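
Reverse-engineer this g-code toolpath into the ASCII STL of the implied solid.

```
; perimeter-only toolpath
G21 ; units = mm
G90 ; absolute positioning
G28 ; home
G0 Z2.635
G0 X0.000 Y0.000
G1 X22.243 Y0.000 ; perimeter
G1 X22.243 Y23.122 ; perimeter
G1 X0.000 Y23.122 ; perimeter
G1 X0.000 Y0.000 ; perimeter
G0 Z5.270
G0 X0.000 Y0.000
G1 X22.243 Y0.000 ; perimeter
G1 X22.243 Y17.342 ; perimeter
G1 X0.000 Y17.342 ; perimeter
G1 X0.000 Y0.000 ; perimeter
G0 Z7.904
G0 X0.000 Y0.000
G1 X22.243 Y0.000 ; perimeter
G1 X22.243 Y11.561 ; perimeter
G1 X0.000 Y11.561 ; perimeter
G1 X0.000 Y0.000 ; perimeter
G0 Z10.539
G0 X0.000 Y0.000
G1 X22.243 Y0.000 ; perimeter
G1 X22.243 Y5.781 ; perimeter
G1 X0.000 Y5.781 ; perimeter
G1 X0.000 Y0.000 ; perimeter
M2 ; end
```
solid part
  facet normal 0.0000 0.0000 -1.0000
    outer loop
      vertex 22.243 28.903 0.000
      vertex 22.243 0.000 0.000
      vertex 0.000 0.000 0.000
    endloop
  endfacet
  facet normal 0.0000 0.0000 -1.0000
    outer loop
      vertex 0.000 28.903 0.000
      vertex 22.243 28.903 0.000
      vertex 0.000 0.000 0.000
    endloop
  endfacet
  facet normal 0.0000 -1.0000 0.0000
    outer loop
      vertex 0.000 0.000 0.000
      vertex 22.243 0.000 0.000
      vertex 22.243 0.000 13.174
    endloop
  endfacet
  facet normal 0.0000 -1.0000 0.0000
    outer loop
      vertex 0.000 0.000 0.000
      vertex 22.243 0.000 13.174
      vertex 0.000 0.000 13.174
    endloop
  endfacet
  facet normal 0.0000 0.4147 0.9099
    outer loop
      vertex 0.000 0.000 13.174
      vertex 22.243 0.000 13.174
      vertex 22.243 28.903 0.000
    endloop
  endfacet
  facet normal 0.0000 0.4147 0.9099
    outer loop
      vertex 0.000 0.000 13.174
      vertex 22.243 28.903 0.000
      vertex 0.000 28.903 0.000
    endloop
  endfacet
  facet normal -1.0000 0.0000 0.0000
    outer loop
      vertex 0.000 0.000 13.174
      vertex 0.000 28.903 0.000
      vertex 0.000 0.000 0.000
    endloop
  endfacet
  facet normal 1.0000 0.0000 0.0000
    outer loop
      vertex 22.243 0.000 0.000
      vertex 22.243 28.903 0.000
      vertex 22.243 0.000 13.174
    endloop
  endfacet
endsolid part

The G0 Z moves step by Δz≈2.635 mm. The G1 loops shrink linearly with z, so the solid tapers from its base footprint up to z≈13.2. Closing with a flat bottom cap and the tapered top and triangulating gives 8 facets — a wedge (ramp): 22.2 × 28.9 mm base, rising to 13.2 mm along the y=0 edge and sloping linearly to z=0 at y=28.9.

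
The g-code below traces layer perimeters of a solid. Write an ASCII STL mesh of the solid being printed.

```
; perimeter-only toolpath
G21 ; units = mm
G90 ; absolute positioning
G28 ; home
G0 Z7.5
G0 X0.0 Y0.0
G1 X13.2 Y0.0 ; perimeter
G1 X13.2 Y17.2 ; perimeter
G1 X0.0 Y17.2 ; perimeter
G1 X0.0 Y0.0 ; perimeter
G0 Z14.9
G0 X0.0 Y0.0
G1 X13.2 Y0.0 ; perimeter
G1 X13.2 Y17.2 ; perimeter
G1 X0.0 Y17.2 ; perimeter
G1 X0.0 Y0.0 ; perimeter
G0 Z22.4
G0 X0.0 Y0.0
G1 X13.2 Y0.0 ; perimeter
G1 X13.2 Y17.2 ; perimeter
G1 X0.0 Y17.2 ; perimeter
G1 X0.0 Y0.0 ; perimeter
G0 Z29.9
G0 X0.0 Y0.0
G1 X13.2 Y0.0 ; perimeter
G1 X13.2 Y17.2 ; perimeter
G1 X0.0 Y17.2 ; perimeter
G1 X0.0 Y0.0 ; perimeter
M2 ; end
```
solid part
  facet normal 0.0000 0.0000 -1.0000
    outer loop
      vertex 13.2 17.2 0.0
      vertex 13.2 0.0 0.0
      vertex 0.0 0.0 0.0
    endloop
  endfacet
  facet normal 0.0000 0.0000 -1.0000
    outer loop
      vertex 0.0 17.2 0.0
      vertex 13.2 17.2 0.0
      vertex 0.0 0.0 0.0
    endloop
  endfacet
  facet normal 0.0000 0.0000 1.0000
    outer loop
      vertex 0.0 0.0 29.9
      vertex 13.2 0.0 29.9
      vertex 13.2 17.2 29.9
    endloop
  endfacet
  facet normal 0.0000 0.0000 1.0000
    outer loop
      vertex 0.0 0.0 29.9
      vertex 13.2 17.2 29.9
      vertex 0.0 17.2 29.9
    endloop
  endfacet
  facet normal 0.0000 -1.0000 0.0000
    outer loop
      vertex 0.0 0.0 0.0
      vertex 13.2 0.0 0.0
      vertex 13.2 0.0 29.9
    endloop
  endfacet
  facet normal 0.0000 -1.0000 0.0000
    outer loop
      vertex 0.0 0.0 0.0
      vertex 13.2 0.0 29.9
      vertex 0.0 0.0 29.9
    endloop
  endfacet
  facet normal 0.0000 1.0000 0.0000
    outer loop
      vertex 13.2 17.2 29.9
      vertex 13.2 17.2 0.0
      vertex 0.0 17.2 0.0
    endloop
  endfacet
  facet normal 0.0000 1.0000 0.0000
    outer loop
      vertex 0.0 17.2 29.9
      vertex 13.2 17.2 29.9
      vertex 0.0 17.2 0.0
    endloop
  endfacet
  facet normal -1.0000 0.0000 0.0000
    outer loop
      vertex 0.0 17.2 29.9
      vertex 0.0 17.2 0.0
      vertex 0.0 0.0 0.0
    endloop
  endfacet
  facet normal -1.0000 0.0000 0.0000
    outer loop
      vertex 0.0 0.0 29.9
      vertex 0.0 17.2 29.9
      vertex 0.0 0.0 0.0
    endloop
  endfacet
  facet normal 1.0000 0.0000 0.0000
    outer loop
      vertex 13.2 0.0 0.0
      vertex 13.2 17.2 0.0
      vertex 13.2 17.2 29.9
    endloop
  endfacet
  facet normal 1.0000 0.0000 0.0000
    outer loop
      vertex 13.2 0.0 0.0
      vertex 13.2 17.2 29.9
      vertex 13.2 0.0 29.9
    endloop
  endfacet
endsolid part

The G0 Z moves step by Δz≈7.5 mm. Every layer's G1 loop is the same polygon, so the solid is a straight extrusion of it from z=0 to z≈29.9. Closing with flat bottom and top caps and triangulating gives 12 facets — a rectangular box, roughly 13.2 × 17.2 mm footprint and 29.9 mm tall.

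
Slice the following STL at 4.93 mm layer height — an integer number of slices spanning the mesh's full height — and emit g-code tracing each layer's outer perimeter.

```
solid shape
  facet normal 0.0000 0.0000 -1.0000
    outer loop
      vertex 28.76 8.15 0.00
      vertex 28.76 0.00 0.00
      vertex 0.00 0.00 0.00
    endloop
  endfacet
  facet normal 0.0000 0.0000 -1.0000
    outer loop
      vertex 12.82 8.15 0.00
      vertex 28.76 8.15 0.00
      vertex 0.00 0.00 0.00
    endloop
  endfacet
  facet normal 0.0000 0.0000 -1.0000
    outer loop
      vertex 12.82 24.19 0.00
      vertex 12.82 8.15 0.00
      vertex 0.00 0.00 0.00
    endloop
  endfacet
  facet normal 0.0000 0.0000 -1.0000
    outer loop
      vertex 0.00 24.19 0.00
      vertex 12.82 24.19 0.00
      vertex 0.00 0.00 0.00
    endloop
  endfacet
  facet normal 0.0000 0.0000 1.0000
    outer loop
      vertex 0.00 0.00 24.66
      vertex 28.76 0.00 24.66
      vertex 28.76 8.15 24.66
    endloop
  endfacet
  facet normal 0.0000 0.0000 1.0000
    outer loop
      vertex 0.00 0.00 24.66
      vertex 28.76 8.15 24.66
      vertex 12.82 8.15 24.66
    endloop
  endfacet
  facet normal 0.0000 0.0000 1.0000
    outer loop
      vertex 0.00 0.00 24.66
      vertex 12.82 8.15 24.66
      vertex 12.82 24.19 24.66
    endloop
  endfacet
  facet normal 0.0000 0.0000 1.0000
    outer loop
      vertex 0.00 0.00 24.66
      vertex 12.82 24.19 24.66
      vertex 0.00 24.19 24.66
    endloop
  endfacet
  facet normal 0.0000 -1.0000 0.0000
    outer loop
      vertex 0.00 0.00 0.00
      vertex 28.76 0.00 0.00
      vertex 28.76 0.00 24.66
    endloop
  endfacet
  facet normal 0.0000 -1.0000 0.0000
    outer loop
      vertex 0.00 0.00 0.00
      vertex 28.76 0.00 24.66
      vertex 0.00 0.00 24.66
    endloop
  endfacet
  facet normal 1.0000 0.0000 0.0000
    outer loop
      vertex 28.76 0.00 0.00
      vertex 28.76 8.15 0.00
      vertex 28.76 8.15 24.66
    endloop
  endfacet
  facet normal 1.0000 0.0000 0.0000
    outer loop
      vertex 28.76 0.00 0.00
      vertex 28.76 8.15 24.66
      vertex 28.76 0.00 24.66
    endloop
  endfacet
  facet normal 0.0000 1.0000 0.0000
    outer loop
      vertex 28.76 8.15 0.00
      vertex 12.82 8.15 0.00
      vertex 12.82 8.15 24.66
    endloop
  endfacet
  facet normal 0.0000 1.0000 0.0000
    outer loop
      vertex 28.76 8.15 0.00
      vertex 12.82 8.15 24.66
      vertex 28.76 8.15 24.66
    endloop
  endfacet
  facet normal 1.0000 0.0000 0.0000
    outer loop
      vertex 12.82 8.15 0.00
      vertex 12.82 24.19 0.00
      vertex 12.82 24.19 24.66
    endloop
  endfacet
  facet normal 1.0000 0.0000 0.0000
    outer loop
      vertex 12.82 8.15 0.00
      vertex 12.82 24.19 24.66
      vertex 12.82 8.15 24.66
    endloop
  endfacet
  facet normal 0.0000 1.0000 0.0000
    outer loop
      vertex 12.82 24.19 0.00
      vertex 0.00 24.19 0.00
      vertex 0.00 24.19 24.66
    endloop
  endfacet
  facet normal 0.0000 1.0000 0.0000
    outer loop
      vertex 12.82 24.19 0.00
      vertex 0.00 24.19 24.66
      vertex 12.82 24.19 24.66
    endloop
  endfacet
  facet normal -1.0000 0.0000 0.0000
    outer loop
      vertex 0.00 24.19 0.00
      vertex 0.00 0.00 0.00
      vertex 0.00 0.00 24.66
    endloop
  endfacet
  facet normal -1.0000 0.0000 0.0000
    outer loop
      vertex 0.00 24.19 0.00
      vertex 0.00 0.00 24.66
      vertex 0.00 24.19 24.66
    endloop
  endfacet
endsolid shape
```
; perimeter-only toolpath
G21 ; units = mm
G90 ; absolute positioning
G28 ; home
; layer 1
G0 Z4.93
G0 X0.00 Y0.00
G1 X28.76 Y0.00
G1 X28.76 Y8.15
G1 X12.82 Y8.15
G1 X12.82 Y24.19
G1 X0.00 Y24.19
G1 X0.00 Y0.00
; layer 2
G0 Z9.86
G0 X0.00 Y0.00
G1 X28.76 Y0.00
G1 X28.76 Y8.15
G1 X12.82 Y8.15
G1 X12.82 Y24.19
G1 X0.00 Y24.19
G1 X0.00 Y0.00
; layer 3
G0 Z14.80
G0 X0.00 Y0.00
G1 X28.76 Y0.00
G1 X28.76 Y8.15
G1 X12.82 Y8.15
G1 X12.82 Y24.19
G1 X0.00 Y24.19
G1 X0.00 Y0.00
; layer 4
G0 Z19.73
G0 X0.00 Y0.00
G1 X28.76 Y0.00
G1 X28.76 Y8.15
G1 X12.82 Y8.15
G1 X12.82 Y24.19
G1 X0.00 Y24.19
G1 X0.00 Y0.00
; layer 5
G0 Z24.66
G0 X0.00 Y0.00
G1 X28.76 Y0.00
G1 X28.76 Y8.15
G1 X12.82 Y8.15
G1 X12.82 Y24.19
G1 X0.00 Y24.19
G1 X0.00 Y0.00
M2 ; end

The solid is an L-shaped prism: outer 28.8 × 24.2 mm, arm thicknesses ≈ 8.15 mm (horizontal) and 12.8 mm (vertical), extruded 24.7 mm in z. Slicing at Δz = 4.93 mm — 5 equal slices spanning the solid's height, so layer i sits at z = i·h/5 — gives 5 non-empty perimeters. Each is a 6-segment closed polygon; G0 lifts to the layer z and rapids to the start vertex, then G1 traces the edges.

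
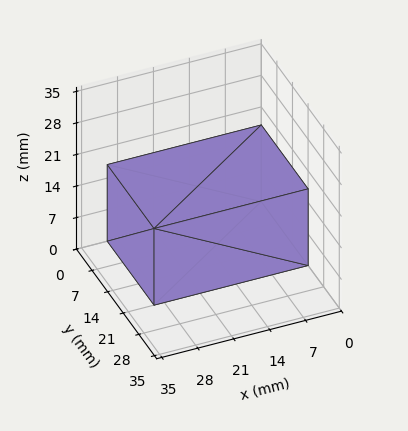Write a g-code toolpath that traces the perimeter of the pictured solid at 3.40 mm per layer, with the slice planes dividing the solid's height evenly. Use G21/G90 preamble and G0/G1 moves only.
Reading the render: the shape is a rectangular box, roughly 30 × 21 mm footprint and 17 mm tall (dimensions read to the nearest mm from the axis ticks). For the g-code, the solid's height is divided into equal slices at the stated Δz and each level perimeter traced with G1 moves after a G0 lift.

; perimeter-only toolpath
G21 ; units = mm
G90 ; absolute positioning
G28 ; home
; layer 1
G0 Z3.40
G0 X0.00 Y0.00
G1 X30.00 Y0.00
G1 X30.00 Y21.00
G1 X0.00 Y21.00
G1 X0.00 Y0.00
; layer 2
G0 Z6.80
G0 X0.00 Y0.00
G1 X30.00 Y0.00
G1 X30.00 Y21.00
G1 X0.00 Y21.00
G1 X0.00 Y0.00
; layer 3
G0 Z10.20
G0 X0.00 Y0.00
G1 X30.00 Y0.00
G1 X30.00 Y21.00
G1 X0.00 Y21.00
G1 X0.00 Y0.00
; layer 4
G0 Z13.60
G0 X0.00 Y0.00
G1 X30.00 Y0.00
G1 X30.00 Y21.00
G1 X0.00 Y21.00
G1 X0.00 Y0.00
; layer 5
G0 Z17.00
G0 X0.00 Y0.00
G1 X30.00 Y0.00
G1 X30.00 Y21.00
G1 X0.00 Y21.00
G1 X0.00 Y0.00
M2 ; end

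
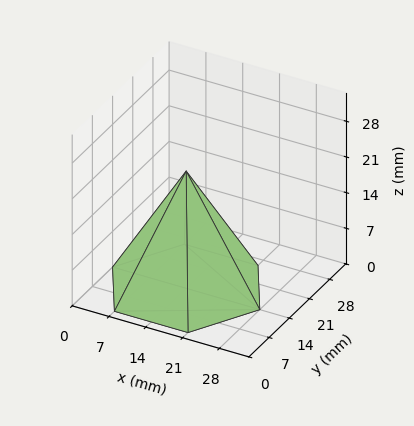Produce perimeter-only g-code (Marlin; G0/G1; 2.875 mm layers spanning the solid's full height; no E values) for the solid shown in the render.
Reading the render: the shape is a regular 6-sided pyramid, base circumscribed radius ≈ 14 mm, apex at z ≈ 23 mm (dimensions read to the nearest mm from the axis ticks). For the g-code, the solid's height is divided into equal slices at the stated Δz and each level perimeter traced with G1 moves after a G0 lift.

; perimeter-only toolpath
G21 ; units = mm
G90 ; absolute positioning
G28 ; home
; layer 1
G0 Z2.875
G0 X26.250 Y14.000
G1 X20.125 Y24.608
G1 X7.875 Y24.608
G1 X1.750 Y14.000
G1 X7.875 Y3.391
G1 X20.125 Y3.391
G1 X26.250 Y14.000
; layer 2
G0 Z5.750
G0 X24.500 Y14.000
G1 X19.250 Y23.093
G1 X8.750 Y23.093
G1 X3.500 Y14.000
G1 X8.750 Y4.907
G1 X19.250 Y4.907
G1 X24.500 Y14.000
; layer 3
G0 Z8.625
G0 X22.750 Y14.000
G1 X18.375 Y21.578
G1 X9.625 Y21.578
G1 X5.250 Y14.000
G1 X9.625 Y6.422
G1 X18.375 Y6.422
G1 X22.750 Y14.000
; layer 4
G0 Z11.500
G0 X21.000 Y14.000
G1 X17.500 Y20.062
G1 X10.500 Y20.062
G1 X7.000 Y14.000
G1 X10.500 Y7.938
G1 X17.500 Y7.938
G1 X21.000 Y14.000
; layer 5
G0 Z14.375
G0 X19.250 Y14.000
G1 X16.625 Y18.547
G1 X11.375 Y18.547
G1 X8.750 Y14.000
G1 X11.375 Y9.454
G1 X16.625 Y9.454
G1 X19.250 Y14.000
; layer 6
G0 Z17.250
G0 X17.500 Y14.000
G1 X15.750 Y17.031
G1 X12.250 Y17.031
G1 X10.500 Y14.000
G1 X12.250 Y10.969
G1 X15.750 Y10.969
G1 X17.500 Y14.000
; layer 7
G0 Z20.125
G0 X15.750 Y14.000
G1 X14.875 Y15.515
G1 X13.125 Y15.515
G1 X12.250 Y14.000
G1 X13.125 Y12.485
G1 X14.875 Y12.485
G1 X15.750 Y14.000
M2 ; end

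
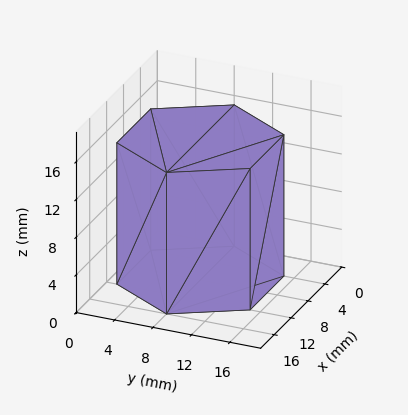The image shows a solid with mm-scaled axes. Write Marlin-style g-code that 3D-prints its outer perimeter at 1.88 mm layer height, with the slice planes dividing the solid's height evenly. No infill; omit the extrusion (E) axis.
Reading the render: the shape is a regular 6-sided prism (a cylinder approximated with 6 flat sides), circumscribed radius ≈ 8 mm, height ≈ 15 mm (dimensions read to the nearest mm from the axis ticks). For the g-code, the solid's height is divided into equal slices at the stated Δz and each level perimeter traced with G1 moves after a G0 lift.

; perimeter-only toolpath
G21 ; units = mm
G90 ; absolute positioning
G28 ; home
; layer 1
G0 Z1.88
G0 X16.00 Y8.00
G1 X12.00 Y14.93
G1 X4.00 Y14.93
G1 X0.00 Y8.00
G1 X4.00 Y1.07
G1 X12.00 Y1.07
G1 X16.00 Y8.00
; layer 2
G0 Z3.75
G0 X16.00 Y8.00
G1 X12.00 Y14.93
G1 X4.00 Y14.93
G1 X0.00 Y8.00
G1 X4.00 Y1.07
G1 X12.00 Y1.07
G1 X16.00 Y8.00
; layer 3
G0 Z5.62
G0 X16.00 Y8.00
G1 X12.00 Y14.93
G1 X4.00 Y14.93
G1 X0.00 Y8.00
G1 X4.00 Y1.07
G1 X12.00 Y1.07
G1 X16.00 Y8.00
; layer 4
G0 Z7.50
G0 X16.00 Y8.00
G1 X12.00 Y14.93
G1 X4.00 Y14.93
G1 X0.00 Y8.00
G1 X4.00 Y1.07
G1 X12.00 Y1.07
G1 X16.00 Y8.00
; layer 5
G0 Z9.38
G0 X16.00 Y8.00
G1 X12.00 Y14.93
G1 X4.00 Y14.93
G1 X0.00 Y8.00
G1 X4.00 Y1.07
G1 X12.00 Y1.07
G1 X16.00 Y8.00
; layer 6
G0 Z11.25
G0 X16.00 Y8.00
G1 X12.00 Y14.93
G1 X4.00 Y14.93
G1 X0.00 Y8.00
G1 X4.00 Y1.07
G1 X12.00 Y1.07
G1 X16.00 Y8.00
; layer 7
G0 Z13.12
G0 X16.00 Y8.00
G1 X12.00 Y14.93
G1 X4.00 Y14.93
G1 X0.00 Y8.00
G1 X4.00 Y1.07
G1 X12.00 Y1.07
G1 X16.00 Y8.00
; layer 8
G0 Z15.00
G0 X16.00 Y8.00
G1 X12.00 Y14.93
G1 X4.00 Y14.93
G1 X0.00 Y8.00
G1 X4.00 Y1.07
G1 X12.00 Y1.07
G1 X16.00 Y8.00
M2 ; end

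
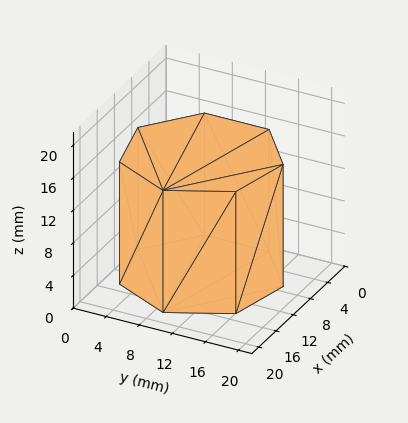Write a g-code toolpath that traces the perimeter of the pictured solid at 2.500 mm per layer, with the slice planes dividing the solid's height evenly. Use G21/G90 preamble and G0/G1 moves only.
Reading the render: the shape is a regular 7-sided prism (a cylinder approximated with 7 flat sides), circumscribed radius ≈ 9 mm, height ≈ 15 mm (dimensions read to the nearest mm from the axis ticks). For the g-code, the solid's height is divided into equal slices at the stated Δz and each level perimeter traced with G1 moves after a G0 lift.

; perimeter-only toolpath
G21 ; units = mm
G90 ; absolute positioning
G28 ; home
; layer 1
G0 Z2.500
G0 X18.000 Y9.000
G1 X14.611 Y16.036
G1 X6.997 Y17.774
G1 X0.891 Y12.905
G1 X0.891 Y5.095
G1 X6.997 Y0.226
G1 X14.611 Y1.964
G1 X18.000 Y9.000
; layer 2
G0 Z5.000
G0 X18.000 Y9.000
G1 X14.611 Y16.036
G1 X6.997 Y17.774
G1 X0.891 Y12.905
G1 X0.891 Y5.095
G1 X6.997 Y0.226
G1 X14.611 Y1.964
G1 X18.000 Y9.000
; layer 3
G0 Z7.500
G0 X18.000 Y9.000
G1 X14.611 Y16.036
G1 X6.997 Y17.774
G1 X0.891 Y12.905
G1 X0.891 Y5.095
G1 X6.997 Y0.226
G1 X14.611 Y1.964
G1 X18.000 Y9.000
; layer 4
G0 Z10.000
G0 X18.000 Y9.000
G1 X14.611 Y16.036
G1 X6.997 Y17.774
G1 X0.891 Y12.905
G1 X0.891 Y5.095
G1 X6.997 Y0.226
G1 X14.611 Y1.964
G1 X18.000 Y9.000
; layer 5
G0 Z12.500
G0 X18.000 Y9.000
G1 X14.611 Y16.036
G1 X6.997 Y17.774
G1 X0.891 Y12.905
G1 X0.891 Y5.095
G1 X6.997 Y0.226
G1 X14.611 Y1.964
G1 X18.000 Y9.000
; layer 6
G0 Z15.000
G0 X18.000 Y9.000
G1 X14.611 Y16.036
G1 X6.997 Y17.774
G1 X0.891 Y12.905
G1 X0.891 Y5.095
G1 X6.997 Y0.226
G1 X14.611 Y1.964
G1 X18.000 Y9.000
M2 ; end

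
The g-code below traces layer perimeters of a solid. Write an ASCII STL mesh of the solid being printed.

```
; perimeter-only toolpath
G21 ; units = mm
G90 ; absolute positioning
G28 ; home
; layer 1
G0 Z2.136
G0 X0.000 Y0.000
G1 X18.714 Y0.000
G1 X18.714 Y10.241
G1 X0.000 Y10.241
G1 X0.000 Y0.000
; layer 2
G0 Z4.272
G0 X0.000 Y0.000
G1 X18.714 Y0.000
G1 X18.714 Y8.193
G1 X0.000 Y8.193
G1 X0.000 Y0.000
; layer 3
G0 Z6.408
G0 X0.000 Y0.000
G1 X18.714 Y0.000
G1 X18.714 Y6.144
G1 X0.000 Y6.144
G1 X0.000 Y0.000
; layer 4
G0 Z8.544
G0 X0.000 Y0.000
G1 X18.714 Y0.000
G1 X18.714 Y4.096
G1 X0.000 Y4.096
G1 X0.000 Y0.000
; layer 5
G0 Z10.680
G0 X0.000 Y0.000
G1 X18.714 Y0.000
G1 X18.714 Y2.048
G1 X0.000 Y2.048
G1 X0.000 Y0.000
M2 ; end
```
solid part
  facet normal 0.0000 0.0000 -1.0000
    outer loop
      vertex 18.714 12.289 0.000
      vertex 18.714 0.000 0.000
      vertex 0.000 0.000 0.000
    endloop
  endfacet
  facet normal 0.0000 0.0000 -1.0000
    outer loop
      vertex 0.000 12.289 0.000
      vertex 18.714 12.289 0.000
      vertex 0.000 0.000 0.000
    endloop
  endfacet
  facet normal 0.0000 -1.0000 0.0000
    outer loop
      vertex 0.000 0.000 0.000
      vertex 18.714 0.000 0.000
      vertex 18.714 0.000 12.816
    endloop
  endfacet
  facet normal 0.0000 -1.0000 0.0000
    outer loop
      vertex 0.000 0.000 0.000
      vertex 18.714 0.000 12.816
      vertex 0.000 0.000 12.816
    endloop
  endfacet
  facet normal 0.0000 0.7218 0.6921
    outer loop
      vertex 0.000 0.000 12.816
      vertex 18.714 0.000 12.816
      vertex 18.714 12.289 0.000
    endloop
  endfacet
  facet normal 0.0000 0.7218 0.6921
    outer loop
      vertex 0.000 0.000 12.816
      vertex 18.714 12.289 0.000
      vertex 0.000 12.289 0.000
    endloop
  endfacet
  facet normal -1.0000 0.0000 0.0000
    outer loop
      vertex 0.000 0.000 12.816
      vertex 0.000 12.289 0.000
      vertex 0.000 0.000 0.000
    endloop
  endfacet
  facet normal 1.0000 0.0000 0.0000
    outer loop
      vertex 18.714 0.000 0.000
      vertex 18.714 12.289 0.000
      vertex 18.714 0.000 12.816
    endloop
  endfacet
endsolid part

The G0 Z moves step by Δz≈2.136 mm. The G1 loops shrink linearly with z, so the solid tapers from its base footprint up to z≈12.8. Closing with a flat bottom cap and the tapered top and triangulating gives 8 facets — a wedge (ramp): 18.7 × 12.3 mm base, rising to 12.8 mm along the y=0 edge and sloping linearly to z=0 at y=12.3.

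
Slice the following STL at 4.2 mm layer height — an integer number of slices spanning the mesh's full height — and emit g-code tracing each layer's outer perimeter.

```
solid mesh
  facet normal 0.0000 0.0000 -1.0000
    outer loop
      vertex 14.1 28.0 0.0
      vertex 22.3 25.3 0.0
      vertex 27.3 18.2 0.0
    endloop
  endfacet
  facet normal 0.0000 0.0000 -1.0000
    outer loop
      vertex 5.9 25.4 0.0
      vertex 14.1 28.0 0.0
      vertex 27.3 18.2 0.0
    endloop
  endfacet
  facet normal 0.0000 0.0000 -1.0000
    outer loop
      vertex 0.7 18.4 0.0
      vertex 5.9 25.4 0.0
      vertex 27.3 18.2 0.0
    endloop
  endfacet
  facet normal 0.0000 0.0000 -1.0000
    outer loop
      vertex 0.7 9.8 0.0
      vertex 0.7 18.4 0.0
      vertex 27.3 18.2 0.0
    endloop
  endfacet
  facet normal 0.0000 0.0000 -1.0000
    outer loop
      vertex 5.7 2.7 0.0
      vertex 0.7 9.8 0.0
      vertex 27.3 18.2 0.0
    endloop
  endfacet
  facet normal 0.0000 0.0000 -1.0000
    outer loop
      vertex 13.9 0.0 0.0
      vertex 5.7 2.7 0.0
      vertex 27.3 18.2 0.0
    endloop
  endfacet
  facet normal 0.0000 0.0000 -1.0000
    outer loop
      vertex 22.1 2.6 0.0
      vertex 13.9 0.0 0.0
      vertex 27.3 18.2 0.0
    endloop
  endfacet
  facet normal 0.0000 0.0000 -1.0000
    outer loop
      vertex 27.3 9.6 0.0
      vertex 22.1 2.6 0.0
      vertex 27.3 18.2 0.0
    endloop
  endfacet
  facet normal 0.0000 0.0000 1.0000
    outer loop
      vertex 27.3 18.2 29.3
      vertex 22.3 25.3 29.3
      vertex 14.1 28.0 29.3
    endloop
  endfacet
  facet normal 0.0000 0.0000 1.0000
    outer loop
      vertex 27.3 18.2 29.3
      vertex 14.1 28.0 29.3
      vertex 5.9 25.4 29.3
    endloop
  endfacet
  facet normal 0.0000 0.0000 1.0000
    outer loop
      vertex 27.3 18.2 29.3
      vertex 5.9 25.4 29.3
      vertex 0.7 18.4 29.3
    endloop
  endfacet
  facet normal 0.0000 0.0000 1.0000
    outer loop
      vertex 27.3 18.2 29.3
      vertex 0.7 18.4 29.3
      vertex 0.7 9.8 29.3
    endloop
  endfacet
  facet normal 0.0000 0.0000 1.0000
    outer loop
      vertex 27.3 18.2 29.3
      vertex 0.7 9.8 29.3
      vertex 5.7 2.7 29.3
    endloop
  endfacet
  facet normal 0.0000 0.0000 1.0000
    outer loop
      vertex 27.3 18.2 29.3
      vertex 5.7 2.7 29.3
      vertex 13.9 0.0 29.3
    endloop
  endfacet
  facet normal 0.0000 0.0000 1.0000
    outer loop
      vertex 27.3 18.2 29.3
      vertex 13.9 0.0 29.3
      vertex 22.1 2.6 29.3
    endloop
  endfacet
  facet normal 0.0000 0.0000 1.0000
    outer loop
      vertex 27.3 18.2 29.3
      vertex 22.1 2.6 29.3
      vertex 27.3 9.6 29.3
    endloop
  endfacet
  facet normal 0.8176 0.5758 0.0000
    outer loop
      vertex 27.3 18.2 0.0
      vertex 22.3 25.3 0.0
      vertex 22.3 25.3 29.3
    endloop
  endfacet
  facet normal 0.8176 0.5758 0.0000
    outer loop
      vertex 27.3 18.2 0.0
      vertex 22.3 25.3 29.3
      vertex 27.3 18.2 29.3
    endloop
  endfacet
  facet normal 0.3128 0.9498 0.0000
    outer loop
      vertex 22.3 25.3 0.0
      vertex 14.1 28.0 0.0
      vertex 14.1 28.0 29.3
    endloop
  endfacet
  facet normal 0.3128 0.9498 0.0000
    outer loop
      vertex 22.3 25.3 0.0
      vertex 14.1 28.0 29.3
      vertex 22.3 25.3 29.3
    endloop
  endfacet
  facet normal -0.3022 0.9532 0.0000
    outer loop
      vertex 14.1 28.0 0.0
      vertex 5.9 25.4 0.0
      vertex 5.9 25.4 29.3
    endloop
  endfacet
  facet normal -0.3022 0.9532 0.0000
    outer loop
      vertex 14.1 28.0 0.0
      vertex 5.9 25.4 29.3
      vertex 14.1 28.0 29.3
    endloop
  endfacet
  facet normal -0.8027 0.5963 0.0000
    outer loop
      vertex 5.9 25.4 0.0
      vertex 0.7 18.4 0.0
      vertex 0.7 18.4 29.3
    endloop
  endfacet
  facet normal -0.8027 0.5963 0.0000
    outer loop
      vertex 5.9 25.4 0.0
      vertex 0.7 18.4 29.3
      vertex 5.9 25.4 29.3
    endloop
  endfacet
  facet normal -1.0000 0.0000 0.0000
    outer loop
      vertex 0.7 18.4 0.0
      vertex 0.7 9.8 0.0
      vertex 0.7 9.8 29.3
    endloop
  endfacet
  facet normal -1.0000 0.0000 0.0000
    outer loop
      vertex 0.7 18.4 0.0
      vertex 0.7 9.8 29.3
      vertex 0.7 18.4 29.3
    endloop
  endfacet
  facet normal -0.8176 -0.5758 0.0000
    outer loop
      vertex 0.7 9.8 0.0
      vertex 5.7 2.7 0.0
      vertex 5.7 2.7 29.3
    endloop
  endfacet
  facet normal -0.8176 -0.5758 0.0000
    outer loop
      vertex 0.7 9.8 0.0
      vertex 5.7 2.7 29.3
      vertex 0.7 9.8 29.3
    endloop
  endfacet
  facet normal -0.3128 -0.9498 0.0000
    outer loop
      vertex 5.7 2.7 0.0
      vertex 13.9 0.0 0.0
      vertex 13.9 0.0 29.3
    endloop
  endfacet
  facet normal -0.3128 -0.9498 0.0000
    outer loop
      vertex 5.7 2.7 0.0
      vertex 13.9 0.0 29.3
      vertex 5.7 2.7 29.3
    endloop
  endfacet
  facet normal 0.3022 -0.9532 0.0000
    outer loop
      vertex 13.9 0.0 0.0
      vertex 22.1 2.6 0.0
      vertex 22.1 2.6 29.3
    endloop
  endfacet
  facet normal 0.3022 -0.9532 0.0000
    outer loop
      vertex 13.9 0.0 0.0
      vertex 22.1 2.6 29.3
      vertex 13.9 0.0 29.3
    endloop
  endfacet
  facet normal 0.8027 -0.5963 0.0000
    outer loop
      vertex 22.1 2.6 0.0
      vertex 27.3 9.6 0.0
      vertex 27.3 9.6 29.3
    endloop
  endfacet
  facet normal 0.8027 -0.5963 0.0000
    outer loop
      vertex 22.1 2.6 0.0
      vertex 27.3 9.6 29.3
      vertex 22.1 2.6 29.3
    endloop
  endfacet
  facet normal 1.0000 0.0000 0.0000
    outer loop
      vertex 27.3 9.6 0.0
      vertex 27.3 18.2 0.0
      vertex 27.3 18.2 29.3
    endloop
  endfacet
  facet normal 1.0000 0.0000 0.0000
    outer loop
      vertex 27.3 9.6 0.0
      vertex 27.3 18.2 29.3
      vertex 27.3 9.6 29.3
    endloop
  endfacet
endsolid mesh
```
; perimeter-only toolpath
G21 ; units = mm
G90 ; absolute positioning
G28 ; home
; layer 1
G0 Z4.2
G0 X27.3 Y18.2
G1 X22.3 Y25.3
G1 X14.1 Y28.0
G1 X5.9 Y25.4
G1 X0.7 Y18.4
G1 X0.7 Y9.8
G1 X5.7 Y2.7
G1 X13.9 Y0.0
G1 X22.1 Y2.6
G1 X27.3 Y9.6
G1 X27.3 Y18.2
; layer 2
G0 Z8.4
G0 X27.3 Y18.2
G1 X22.3 Y25.3
G1 X14.1 Y28.0
G1 X5.9 Y25.4
G1 X0.7 Y18.4
G1 X0.7 Y9.8
G1 X5.7 Y2.7
G1 X13.9 Y0.0
G1 X22.1 Y2.6
G1 X27.3 Y9.6
G1 X27.3 Y18.2
; layer 3
G0 Z12.6
G0 X27.3 Y18.2
G1 X22.3 Y25.3
G1 X14.1 Y28.0
G1 X5.9 Y25.4
G1 X0.7 Y18.4
G1 X0.7 Y9.8
G1 X5.7 Y2.7
G1 X13.9 Y0.0
G1 X22.1 Y2.6
G1 X27.3 Y9.6
G1 X27.3 Y18.2
; layer 4
G0 Z16.7
G0 X27.3 Y18.2
G1 X22.3 Y25.3
G1 X14.1 Y28.0
G1 X5.9 Y25.4
G1 X0.7 Y18.4
G1 X0.7 Y9.8
G1 X5.7 Y2.7
G1 X13.9 Y0.0
G1 X22.1 Y2.6
G1 X27.3 Y9.6
G1 X27.3 Y18.2
; layer 5
G0 Z20.9
G0 X27.3 Y18.2
G1 X22.3 Y25.3
G1 X14.1 Y28.0
G1 X5.9 Y25.4
G1 X0.7 Y18.4
G1 X0.7 Y9.8
G1 X5.7 Y2.7
G1 X13.9 Y0.0
G1 X22.1 Y2.6
G1 X27.3 Y9.6
G1 X27.3 Y18.2
; layer 6
G0 Z25.1
G0 X27.3 Y18.2
G1 X22.3 Y25.3
G1 X14.1 Y28.0
G1 X5.9 Y25.4
G1 X0.7 Y18.4
G1 X0.7 Y9.8
G1 X5.7 Y2.7
G1 X13.9 Y0.0
G1 X22.1 Y2.6
G1 X27.3 Y9.6
G1 X27.3 Y18.2
; layer 7
G0 Z29.3
G0 X27.3 Y18.2
G1 X22.3 Y25.3
G1 X14.1 Y28.0
G1 X5.9 Y25.4
G1 X0.7 Y18.4
G1 X0.7 Y9.8
G1 X5.7 Y2.7
G1 X13.9 Y0.0
G1 X22.1 Y2.6
G1 X27.3 Y9.6
G1 X27.3 Y18.2
M2 ; end

The solid is a regular 10-sided prism (a cylinder approximated with 10 flat sides), circumscribed radius ≈ 14 mm, height ≈ 29.3 mm. Slicing at Δz = 4.2 mm — 7 equal slices spanning the solid's height, so layer i sits at z = i·h/7 — gives 7 non-empty perimeters. Each is a 10-segment closed polygon; G0 lifts to the layer z and rapids to the start vertex, then G1 traces the edges.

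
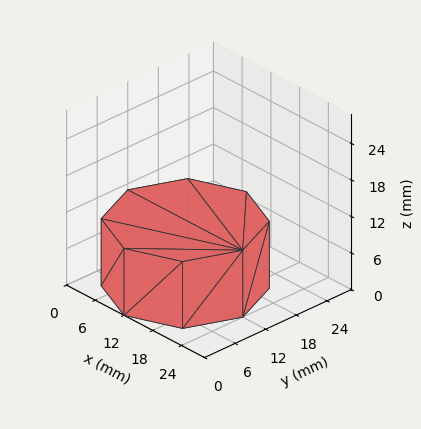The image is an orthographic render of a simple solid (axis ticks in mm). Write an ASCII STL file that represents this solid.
Reading the render: the shape is a regular 8-sided prism (a cylinder approximated with 8 flat sides), circumscribed radius ≈ 12 mm, height ≈ 11 mm (dimensions read to the nearest mm from the axis ticks). For the STL, each face is triangulated and given an outward normal.

solid part
  facet normal 0.0000 0.0000 -1.0000
    outer loop
      vertex 12.0 24.0 0.0
      vertex 20.5 20.5 0.0
      vertex 24.0 12.0 0.0
    endloop
  endfacet
  facet normal 0.0000 0.0000 -1.0000
    outer loop
      vertex 3.5 20.5 0.0
      vertex 12.0 24.0 0.0
      vertex 24.0 12.0 0.0
    endloop
  endfacet
  facet normal 0.0000 0.0000 -1.0000
    outer loop
      vertex 0.0 12.0 0.0
      vertex 3.5 20.5 0.0
      vertex 24.0 12.0 0.0
    endloop
  endfacet
  facet normal 0.0000 0.0000 -1.0000
    outer loop
      vertex 3.5 3.5 0.0
      vertex 0.0 12.0 0.0
      vertex 24.0 12.0 0.0
    endloop
  endfacet
  facet normal 0.0000 0.0000 -1.0000
    outer loop
      vertex 12.0 0.0 0.0
      vertex 3.5 3.5 0.0
      vertex 24.0 12.0 0.0
    endloop
  endfacet
  facet normal 0.0000 0.0000 -1.0000
    outer loop
      vertex 20.5 3.5 0.0
      vertex 12.0 0.0 0.0
      vertex 24.0 12.0 0.0
    endloop
  endfacet
  facet normal 0.0000 0.0000 1.0000
    outer loop
      vertex 24.0 12.0 11.0
      vertex 20.5 20.5 11.0
      vertex 12.0 24.0 11.0
    endloop
  endfacet
  facet normal 0.0000 0.0000 1.0000
    outer loop
      vertex 24.0 12.0 11.0
      vertex 12.0 24.0 11.0
      vertex 3.5 20.5 11.0
    endloop
  endfacet
  facet normal 0.0000 0.0000 1.0000
    outer loop
      vertex 24.0 12.0 11.0
      vertex 3.5 20.5 11.0
      vertex 0.0 12.0 11.0
    endloop
  endfacet
  facet normal 0.0000 0.0000 1.0000
    outer loop
      vertex 24.0 12.0 11.0
      vertex 0.0 12.0 11.0
      vertex 3.5 3.5 11.0
    endloop
  endfacet
  facet normal 0.0000 0.0000 1.0000
    outer loop
      vertex 24.0 12.0 11.0
      vertex 3.5 3.5 11.0
      vertex 12.0 0.0 11.0
    endloop
  endfacet
  facet normal 0.0000 0.0000 1.0000
    outer loop
      vertex 24.0 12.0 11.0
      vertex 12.0 0.0 11.0
      vertex 20.5 3.5 11.0
    endloop
  endfacet
  facet normal 0.9247 0.3807 0.0000
    outer loop
      vertex 24.0 12.0 0.0
      vertex 20.5 20.5 0.0
      vertex 20.5 20.5 11.0
    endloop
  endfacet
  facet normal 0.9247 0.3807 0.0000
    outer loop
      vertex 24.0 12.0 0.0
      vertex 20.5 20.5 11.0
      vertex 24.0 12.0 11.0
    endloop
  endfacet
  facet normal 0.3807 0.9247 0.0000
    outer loop
      vertex 20.5 20.5 0.0
      vertex 12.0 24.0 0.0
      vertex 12.0 24.0 11.0
    endloop
  endfacet
  facet normal 0.3807 0.9247 0.0000
    outer loop
      vertex 20.5 20.5 0.0
      vertex 12.0 24.0 11.0
      vertex 20.5 20.5 11.0
    endloop
  endfacet
  facet normal -0.3807 0.9247 0.0000
    outer loop
      vertex 12.0 24.0 0.0
      vertex 3.5 20.5 0.0
      vertex 3.5 20.5 11.0
    endloop
  endfacet
  facet normal -0.3807 0.9247 0.0000
    outer loop
      vertex 12.0 24.0 0.0
      vertex 3.5 20.5 11.0
      vertex 12.0 24.0 11.0
    endloop
  endfacet
  facet normal -0.9247 0.3807 0.0000
    outer loop
      vertex 3.5 20.5 0.0
      vertex 0.0 12.0 0.0
      vertex 0.0 12.0 11.0
    endloop
  endfacet
  facet normal -0.9247 0.3807 0.0000
    outer loop
      vertex 3.5 20.5 0.0
      vertex 0.0 12.0 11.0
      vertex 3.5 20.5 11.0
    endloop
  endfacet
  facet normal -0.9247 -0.3807 0.0000
    outer loop
      vertex 0.0 12.0 0.0
      vertex 3.5 3.5 0.0
      vertex 3.5 3.5 11.0
    endloop
  endfacet
  facet normal -0.9247 -0.3807 0.0000
    outer loop
      vertex 0.0 12.0 0.0
      vertex 3.5 3.5 11.0
      vertex 0.0 12.0 11.0
    endloop
  endfacet
  facet normal -0.3807 -0.9247 0.0000
    outer loop
      vertex 3.5 3.5 0.0
      vertex 12.0 0.0 0.0
      vertex 12.0 0.0 11.0
    endloop
  endfacet
  facet normal -0.3807 -0.9247 0.0000
    outer loop
      vertex 3.5 3.5 0.0
      vertex 12.0 0.0 11.0
      vertex 3.5 3.5 11.0
    endloop
  endfacet
  facet normal 0.3807 -0.9247 0.0000
    outer loop
      vertex 12.0 0.0 0.0
      vertex 20.5 3.5 0.0
      vertex 20.5 3.5 11.0
    endloop
  endfacet
  facet normal 0.3807 -0.9247 0.0000
    outer loop
      vertex 12.0 0.0 0.0
      vertex 20.5 3.5 11.0
      vertex 12.0 0.0 11.0
    endloop
  endfacet
  facet normal 0.9247 -0.3807 0.0000
    outer loop
      vertex 20.5 3.5 0.0
      vertex 24.0 12.0 0.0
      vertex 24.0 12.0 11.0
    endloop
  endfacet
  facet normal 0.9247 -0.3807 0.0000
    outer loop
      vertex 20.5 3.5 0.0
      vertex 24.0 12.0 11.0
      vertex 20.5 3.5 11.0
    endloop
  endfacet
endsolid part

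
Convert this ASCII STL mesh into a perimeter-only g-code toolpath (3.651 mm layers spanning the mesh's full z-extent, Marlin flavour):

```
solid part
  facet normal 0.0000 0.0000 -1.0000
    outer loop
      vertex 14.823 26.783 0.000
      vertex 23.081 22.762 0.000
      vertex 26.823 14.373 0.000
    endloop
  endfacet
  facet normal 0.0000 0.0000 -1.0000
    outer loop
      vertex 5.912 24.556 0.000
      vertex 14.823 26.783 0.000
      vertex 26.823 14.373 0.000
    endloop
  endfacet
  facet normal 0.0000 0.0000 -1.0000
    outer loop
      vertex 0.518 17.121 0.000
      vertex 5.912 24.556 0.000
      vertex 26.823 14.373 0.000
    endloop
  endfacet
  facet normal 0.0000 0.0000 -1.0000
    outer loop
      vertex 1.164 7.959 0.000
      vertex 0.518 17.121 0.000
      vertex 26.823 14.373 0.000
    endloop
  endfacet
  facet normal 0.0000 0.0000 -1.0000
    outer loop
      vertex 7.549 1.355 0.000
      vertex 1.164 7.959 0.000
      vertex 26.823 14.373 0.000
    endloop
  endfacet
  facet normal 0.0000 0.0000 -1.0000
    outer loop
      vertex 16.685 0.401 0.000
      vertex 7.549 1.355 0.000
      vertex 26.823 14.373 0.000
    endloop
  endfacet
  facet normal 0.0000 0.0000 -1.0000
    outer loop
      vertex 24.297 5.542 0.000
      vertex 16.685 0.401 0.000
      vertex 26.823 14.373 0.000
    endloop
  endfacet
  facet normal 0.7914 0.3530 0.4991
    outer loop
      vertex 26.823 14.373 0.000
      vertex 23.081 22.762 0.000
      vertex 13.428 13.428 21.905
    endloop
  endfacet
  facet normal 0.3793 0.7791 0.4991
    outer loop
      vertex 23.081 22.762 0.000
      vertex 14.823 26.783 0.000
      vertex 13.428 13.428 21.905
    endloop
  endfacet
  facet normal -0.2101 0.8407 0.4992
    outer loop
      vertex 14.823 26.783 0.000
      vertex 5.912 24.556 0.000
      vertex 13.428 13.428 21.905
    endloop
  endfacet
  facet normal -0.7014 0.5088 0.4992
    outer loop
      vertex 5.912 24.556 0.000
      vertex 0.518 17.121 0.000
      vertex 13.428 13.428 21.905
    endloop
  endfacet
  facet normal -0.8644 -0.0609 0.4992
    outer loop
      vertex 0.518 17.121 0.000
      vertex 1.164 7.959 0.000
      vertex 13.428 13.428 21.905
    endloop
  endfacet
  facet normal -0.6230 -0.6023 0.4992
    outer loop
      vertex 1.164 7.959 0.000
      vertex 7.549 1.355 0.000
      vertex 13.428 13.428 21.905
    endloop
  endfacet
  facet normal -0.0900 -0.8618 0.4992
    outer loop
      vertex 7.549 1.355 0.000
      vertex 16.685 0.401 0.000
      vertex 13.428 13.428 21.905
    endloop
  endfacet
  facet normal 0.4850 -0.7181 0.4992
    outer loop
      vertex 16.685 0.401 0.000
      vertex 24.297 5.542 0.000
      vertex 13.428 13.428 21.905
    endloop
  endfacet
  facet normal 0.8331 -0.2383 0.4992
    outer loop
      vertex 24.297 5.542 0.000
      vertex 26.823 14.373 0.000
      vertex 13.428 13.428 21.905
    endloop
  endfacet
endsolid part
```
; perimeter-only toolpath
G21 ; units = mm
G90 ; absolute positioning
G28 ; home
; layer 1
G0 Z3.651
G0 X24.591 Y14.215
G1 X21.472 Y21.206
G1 X14.591 Y24.557
G1 X7.165 Y22.701
G1 X2.670 Y16.505
G1 X3.208 Y8.870
G1 X8.529 Y3.367
G1 X16.142 Y2.572
G1 X22.486 Y6.856
G1 X24.591 Y14.215
; layer 2
G0 Z7.302
G0 X22.358 Y14.058
G1 X19.863 Y19.651
G1 X14.358 Y22.331
G1 X8.417 Y20.847
G1 X4.821 Y15.890
G1 X5.252 Y9.782
G1 X9.509 Y5.379
G1 X15.599 Y4.743
G1 X20.674 Y8.171
G1 X22.358 Y14.058
; layer 3
G0 Z10.953
G0 X20.126 Y13.901
G1 X18.255 Y18.095
G1 X14.126 Y20.105
G1 X9.670 Y18.992
G1 X6.973 Y15.274
G1 X7.296 Y10.694
G1 X10.489 Y7.392
G1 X15.056 Y6.915
G1 X18.863 Y9.485
G1 X20.126 Y13.901
; layer 4
G0 Z14.603
G0 X17.893 Y13.743
G1 X16.646 Y16.539
G1 X13.893 Y17.880
G1 X10.923 Y17.137
G1 X9.125 Y14.659
G1 X9.340 Y11.605
G1 X11.468 Y9.404
G1 X14.514 Y9.086
G1 X17.051 Y10.799
G1 X17.893 Y13.743
; layer 5
G0 Z18.254
G0 X15.661 Y13.585
G1 X15.037 Y14.984
G1 X13.661 Y15.654
G1 X12.175 Y15.283
G1 X11.276 Y14.044
G1 X11.384 Y12.517
G1 X12.448 Y11.416
G1 X13.971 Y11.257
G1 X15.240 Y12.114
G1 X15.661 Y13.585
M2 ; end

The solid is a regular 9-sided pyramid, base circumscribed radius ≈ 13.4 mm, apex at z ≈ 21.9 mm. Slicing at Δz = 3.651 mm — 6 equal slices spanning the solid's height, so layer i sits at z = i·h/6 — gives 5 non-empty perimeters. Each is a 9-segment closed polygon; G0 lifts to the layer z and rapids to the start vertex, then G1 traces the edges. The cross-section shrinks linearly with z (the slice at the apex is degenerate and omitted).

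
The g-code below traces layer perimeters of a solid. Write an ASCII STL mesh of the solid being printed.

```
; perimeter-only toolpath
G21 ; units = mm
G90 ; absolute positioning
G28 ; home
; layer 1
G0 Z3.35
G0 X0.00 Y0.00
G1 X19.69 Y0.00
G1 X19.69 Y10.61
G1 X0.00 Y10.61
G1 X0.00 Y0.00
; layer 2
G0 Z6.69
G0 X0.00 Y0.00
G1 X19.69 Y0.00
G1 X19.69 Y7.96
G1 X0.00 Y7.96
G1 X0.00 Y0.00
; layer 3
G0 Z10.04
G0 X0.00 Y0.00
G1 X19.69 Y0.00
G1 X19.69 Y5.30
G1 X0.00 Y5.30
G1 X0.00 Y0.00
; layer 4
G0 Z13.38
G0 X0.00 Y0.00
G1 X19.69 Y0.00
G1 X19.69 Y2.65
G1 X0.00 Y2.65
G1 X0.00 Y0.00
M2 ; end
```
solid part
  facet normal 0.0000 0.0000 -1.0000
    outer loop
      vertex 19.69 13.26 0.00
      vertex 19.69 0.00 0.00
      vertex 0.00 0.00 0.00
    endloop
  endfacet
  facet normal 0.0000 0.0000 -1.0000
    outer loop
      vertex 0.00 13.26 0.00
      vertex 19.69 13.26 0.00
      vertex 0.00 0.00 0.00
    endloop
  endfacet
  facet normal 0.0000 -1.0000 0.0000
    outer loop
      vertex 0.00 0.00 0.00
      vertex 19.69 0.00 0.00
      vertex 19.69 0.00 16.73
    endloop
  endfacet
  facet normal 0.0000 -1.0000 0.0000
    outer loop
      vertex 0.00 0.00 0.00
      vertex 19.69 0.00 16.73
      vertex 0.00 0.00 16.73
    endloop
  endfacet
  facet normal 0.0000 0.7837 0.6211
    outer loop
      vertex 0.00 0.00 16.73
      vertex 19.69 0.00 16.73
      vertex 19.69 13.26 0.00
    endloop
  endfacet
  facet normal 0.0000 0.7837 0.6211
    outer loop
      vertex 0.00 0.00 16.73
      vertex 19.69 13.26 0.00
      vertex 0.00 13.26 0.00
    endloop
  endfacet
  facet normal -1.0000 0.0000 0.0000
    outer loop
      vertex 0.00 0.00 16.73
      vertex 0.00 13.26 0.00
      vertex 0.00 0.00 0.00
    endloop
  endfacet
  facet normal 1.0000 0.0000 0.0000
    outer loop
      vertex 19.69 0.00 0.00
      vertex 19.69 13.26 0.00
      vertex 19.69 0.00 16.73
    endloop
  endfacet
endsolid part

The G0 Z moves step by Δz≈3.35 mm. The G1 loops shrink linearly with z, so the solid tapers from its base footprint up to z≈16.7. Closing with a flat bottom cap and the tapered top and triangulating gives 8 facets — a wedge (ramp): 19.7 × 13.3 mm base, rising to 16.7 mm along the y=0 edge and sloping linearly to z=0 at y=13.3.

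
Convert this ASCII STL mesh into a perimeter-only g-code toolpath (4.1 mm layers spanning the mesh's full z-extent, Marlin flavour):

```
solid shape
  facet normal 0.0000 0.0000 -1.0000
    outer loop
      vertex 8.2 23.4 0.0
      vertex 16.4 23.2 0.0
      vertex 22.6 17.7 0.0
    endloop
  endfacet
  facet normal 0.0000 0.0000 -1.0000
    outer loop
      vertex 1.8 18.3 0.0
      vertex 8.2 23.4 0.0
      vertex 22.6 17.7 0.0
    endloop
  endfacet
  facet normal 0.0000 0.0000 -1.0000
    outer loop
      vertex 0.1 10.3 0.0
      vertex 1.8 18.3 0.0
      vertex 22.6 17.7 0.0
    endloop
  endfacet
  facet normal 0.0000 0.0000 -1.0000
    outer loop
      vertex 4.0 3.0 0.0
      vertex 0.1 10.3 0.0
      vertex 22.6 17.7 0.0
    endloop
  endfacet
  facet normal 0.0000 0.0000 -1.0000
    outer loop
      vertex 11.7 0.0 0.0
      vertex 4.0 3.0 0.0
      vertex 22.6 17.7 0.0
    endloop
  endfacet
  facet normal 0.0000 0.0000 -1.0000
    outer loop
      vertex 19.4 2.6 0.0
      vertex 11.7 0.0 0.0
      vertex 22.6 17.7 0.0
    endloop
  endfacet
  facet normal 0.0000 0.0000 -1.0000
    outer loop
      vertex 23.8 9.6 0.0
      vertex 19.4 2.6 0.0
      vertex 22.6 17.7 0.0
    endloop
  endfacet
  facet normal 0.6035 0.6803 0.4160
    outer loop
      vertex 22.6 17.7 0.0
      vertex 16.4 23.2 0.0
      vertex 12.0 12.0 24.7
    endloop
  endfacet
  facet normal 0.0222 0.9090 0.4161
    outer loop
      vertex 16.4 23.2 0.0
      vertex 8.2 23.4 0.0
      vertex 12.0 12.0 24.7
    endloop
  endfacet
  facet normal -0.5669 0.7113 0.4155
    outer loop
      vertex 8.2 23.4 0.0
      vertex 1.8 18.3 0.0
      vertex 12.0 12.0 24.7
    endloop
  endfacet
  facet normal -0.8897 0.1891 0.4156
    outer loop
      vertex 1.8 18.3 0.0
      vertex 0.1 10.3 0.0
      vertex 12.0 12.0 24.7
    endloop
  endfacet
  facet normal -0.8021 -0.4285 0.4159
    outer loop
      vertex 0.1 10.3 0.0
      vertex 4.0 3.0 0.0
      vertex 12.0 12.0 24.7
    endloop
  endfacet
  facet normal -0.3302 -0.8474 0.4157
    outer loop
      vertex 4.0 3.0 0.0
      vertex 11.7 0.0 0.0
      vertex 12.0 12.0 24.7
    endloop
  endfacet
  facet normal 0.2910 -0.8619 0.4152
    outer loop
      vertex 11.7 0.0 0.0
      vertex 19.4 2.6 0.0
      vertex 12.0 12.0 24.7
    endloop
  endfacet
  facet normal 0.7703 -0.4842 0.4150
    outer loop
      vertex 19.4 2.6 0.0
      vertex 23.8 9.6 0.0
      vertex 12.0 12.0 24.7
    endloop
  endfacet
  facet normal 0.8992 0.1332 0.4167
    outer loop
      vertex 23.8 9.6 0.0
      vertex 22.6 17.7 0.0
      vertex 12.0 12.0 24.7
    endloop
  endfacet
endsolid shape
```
; perimeter-only toolpath
G21 ; units = mm
G90 ; absolute positioning
G28 ; home
; layer 1
G0 Z4.1
G0 X20.8 Y16.8
G1 X15.7 Y21.3
G1 X8.8 Y21.5
G1 X3.5 Y17.2
G1 X2.1 Y10.6
G1 X5.3 Y4.5
G1 X11.8 Y2.0
G1 X18.2 Y4.2
G1 X21.8 Y10.0
G1 X20.8 Y16.8
; layer 2
G0 Z8.2
G0 X19.1 Y15.8
G1 X14.9 Y19.5
G1 X9.5 Y19.6
G1 X5.2 Y16.2
G1 X4.1 Y10.9
G1 X6.7 Y6.0
G1 X11.8 Y4.0
G1 X16.9 Y5.7
G1 X19.9 Y10.4
G1 X19.1 Y15.8
; layer 3
G0 Z12.3
G0 X17.3 Y14.8
G1 X14.2 Y17.6
G1 X10.1 Y17.7
G1 X6.9 Y15.2
G1 X6.0 Y11.2
G1 X8.0 Y7.5
G1 X11.8 Y6.0
G1 X15.7 Y7.3
G1 X17.9 Y10.8
G1 X17.3 Y14.8
; layer 4
G0 Z16.5
G0 X15.5 Y13.9
G1 X13.5 Y15.7
G1 X10.7 Y15.8
G1 X8.6 Y14.1
G1 X8.0 Y11.4
G1 X9.3 Y9.0
G1 X11.9 Y8.0
G1 X14.5 Y8.9
G1 X15.9 Y11.2
G1 X15.5 Y13.9
; layer 5
G0 Z20.6
G0 X13.8 Y13.0
G1 X12.7 Y13.9
G1 X11.4 Y13.9
G1 X10.3 Y13.1
G1 X10.0 Y11.7
G1 X10.7 Y10.5
G1 X12.0 Y10.0
G1 X13.2 Y10.4
G1 X14.0 Y11.6
G1 X13.8 Y13.0
M2 ; end

The solid is a regular 9-sided pyramid, base circumscribed radius ≈ 12 mm, apex at z ≈ 24.7 mm. Slicing at Δz = 4.1 mm — 6 equal slices spanning the solid's height, so layer i sits at z = i·h/6 — gives 5 non-empty perimeters. Each is a 9-segment closed polygon; G0 lifts to the layer z and rapids to the start vertex, then G1 traces the edges. The cross-section shrinks linearly with z (the slice at the apex is degenerate and omitted).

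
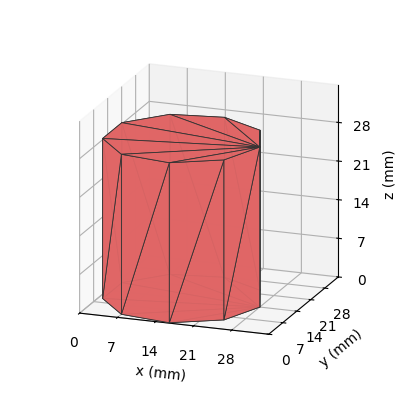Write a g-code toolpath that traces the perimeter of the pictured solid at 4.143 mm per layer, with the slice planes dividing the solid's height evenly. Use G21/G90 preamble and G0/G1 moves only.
Reading the render: the shape is a regular 9-sided prism (a cylinder approximated with 9 flat sides), circumscribed radius ≈ 14 mm, height ≈ 29 mm (dimensions read to the nearest mm from the axis ticks). For the g-code, the solid's height is divided into equal slices at the stated Δz and each level perimeter traced with G1 moves after a G0 lift.

; perimeter-only toolpath
G21 ; units = mm
G90 ; absolute positioning
G28 ; home
; layer 1
G0 Z4.143
G0 X28.000 Y14.000
G1 X24.725 Y22.999
G1 X16.431 Y27.787
G1 X7.000 Y26.124
G1 X0.844 Y18.788
G1 X0.844 Y9.212
G1 X7.000 Y1.876
G1 X16.431 Y0.213
G1 X24.725 Y5.001
G1 X28.000 Y14.000
; layer 2
G0 Z8.286
G0 X28.000 Y14.000
G1 X24.725 Y22.999
G1 X16.431 Y27.787
G1 X7.000 Y26.124
G1 X0.844 Y18.788
G1 X0.844 Y9.212
G1 X7.000 Y1.876
G1 X16.431 Y0.213
G1 X24.725 Y5.001
G1 X28.000 Y14.000
; layer 3
G0 Z12.429
G0 X28.000 Y14.000
G1 X24.725 Y22.999
G1 X16.431 Y27.787
G1 X7.000 Y26.124
G1 X0.844 Y18.788
G1 X0.844 Y9.212
G1 X7.000 Y1.876
G1 X16.431 Y0.213
G1 X24.725 Y5.001
G1 X28.000 Y14.000
; layer 4
G0 Z16.571
G0 X28.000 Y14.000
G1 X24.725 Y22.999
G1 X16.431 Y27.787
G1 X7.000 Y26.124
G1 X0.844 Y18.788
G1 X0.844 Y9.212
G1 X7.000 Y1.876
G1 X16.431 Y0.213
G1 X24.725 Y5.001
G1 X28.000 Y14.000
; layer 5
G0 Z20.714
G0 X28.000 Y14.000
G1 X24.725 Y22.999
G1 X16.431 Y27.787
G1 X7.000 Y26.124
G1 X0.844 Y18.788
G1 X0.844 Y9.212
G1 X7.000 Y1.876
G1 X16.431 Y0.213
G1 X24.725 Y5.001
G1 X28.000 Y14.000
; layer 6
G0 Z24.857
G0 X28.000 Y14.000
G1 X24.725 Y22.999
G1 X16.431 Y27.787
G1 X7.000 Y26.124
G1 X0.844 Y18.788
G1 X0.844 Y9.212
G1 X7.000 Y1.876
G1 X16.431 Y0.213
G1 X24.725 Y5.001
G1 X28.000 Y14.000
; layer 7
G0 Z29.000
G0 X28.000 Y14.000
G1 X24.725 Y22.999
G1 X16.431 Y27.787
G1 X7.000 Y26.124
G1 X0.844 Y18.788
G1 X0.844 Y9.212
G1 X7.000 Y1.876
G1 X16.431 Y0.213
G1 X24.725 Y5.001
G1 X28.000 Y14.000
M2 ; end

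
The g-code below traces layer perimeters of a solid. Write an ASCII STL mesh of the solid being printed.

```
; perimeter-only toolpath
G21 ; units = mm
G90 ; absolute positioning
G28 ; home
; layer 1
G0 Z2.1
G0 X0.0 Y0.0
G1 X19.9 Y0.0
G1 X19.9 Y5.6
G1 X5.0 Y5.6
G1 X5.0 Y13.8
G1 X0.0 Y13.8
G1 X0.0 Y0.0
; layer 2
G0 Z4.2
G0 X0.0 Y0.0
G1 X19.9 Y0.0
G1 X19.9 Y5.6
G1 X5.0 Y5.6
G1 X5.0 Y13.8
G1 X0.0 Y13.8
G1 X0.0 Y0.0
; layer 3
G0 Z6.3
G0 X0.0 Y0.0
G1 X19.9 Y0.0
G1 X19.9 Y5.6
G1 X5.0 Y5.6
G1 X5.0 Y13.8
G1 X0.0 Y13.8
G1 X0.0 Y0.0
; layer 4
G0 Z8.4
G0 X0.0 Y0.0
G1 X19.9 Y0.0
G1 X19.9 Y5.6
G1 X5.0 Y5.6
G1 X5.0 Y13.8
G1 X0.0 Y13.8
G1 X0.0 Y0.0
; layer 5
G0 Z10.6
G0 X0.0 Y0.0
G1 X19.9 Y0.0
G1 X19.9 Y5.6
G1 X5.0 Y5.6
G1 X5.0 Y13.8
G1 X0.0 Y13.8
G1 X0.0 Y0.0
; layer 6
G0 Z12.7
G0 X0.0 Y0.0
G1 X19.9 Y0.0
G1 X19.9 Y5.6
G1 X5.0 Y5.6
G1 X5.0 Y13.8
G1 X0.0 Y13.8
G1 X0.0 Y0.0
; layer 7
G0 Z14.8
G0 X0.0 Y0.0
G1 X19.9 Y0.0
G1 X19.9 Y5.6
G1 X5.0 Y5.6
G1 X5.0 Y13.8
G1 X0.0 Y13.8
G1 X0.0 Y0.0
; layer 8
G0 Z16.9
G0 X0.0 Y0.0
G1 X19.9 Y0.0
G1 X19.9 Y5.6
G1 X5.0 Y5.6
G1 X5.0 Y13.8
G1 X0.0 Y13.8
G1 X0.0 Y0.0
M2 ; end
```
solid part
  facet normal 0.0000 0.0000 -1.0000
    outer loop
      vertex 19.9 5.6 0.0
      vertex 19.9 0.0 0.0
      vertex 0.0 0.0 0.0
    endloop
  endfacet
  facet normal 0.0000 0.0000 -1.0000
    outer loop
      vertex 5.0 5.6 0.0
      vertex 19.9 5.6 0.0
      vertex 0.0 0.0 0.0
    endloop
  endfacet
  facet normal 0.0000 0.0000 -1.0000
    outer loop
      vertex 5.0 13.8 0.0
      vertex 5.0 5.6 0.0
      vertex 0.0 0.0 0.0
    endloop
  endfacet
  facet normal 0.0000 0.0000 -1.0000
    outer loop
      vertex 0.0 13.8 0.0
      vertex 5.0 13.8 0.0
      vertex 0.0 0.0 0.0
    endloop
  endfacet
  facet normal 0.0000 0.0000 1.0000
    outer loop
      vertex 0.0 0.0 16.9
      vertex 19.9 0.0 16.9
      vertex 19.9 5.6 16.9
    endloop
  endfacet
  facet normal 0.0000 0.0000 1.0000
    outer loop
      vertex 0.0 0.0 16.9
      vertex 19.9 5.6 16.9
      vertex 5.0 5.6 16.9
    endloop
  endfacet
  facet normal 0.0000 0.0000 1.0000
    outer loop
      vertex 0.0 0.0 16.9
      vertex 5.0 5.6 16.9
      vertex 5.0 13.8 16.9
    endloop
  endfacet
  facet normal 0.0000 0.0000 1.0000
    outer loop
      vertex 0.0 0.0 16.9
      vertex 5.0 13.8 16.9
      vertex 0.0 13.8 16.9
    endloop
  endfacet
  facet normal 0.0000 -1.0000 0.0000
    outer loop
      vertex 0.0 0.0 0.0
      vertex 19.9 0.0 0.0
      vertex 19.9 0.0 16.9
    endloop
  endfacet
  facet normal 0.0000 -1.0000 0.0000
    outer loop
      vertex 0.0 0.0 0.0
      vertex 19.9 0.0 16.9
      vertex 0.0 0.0 16.9
    endloop
  endfacet
  facet normal 1.0000 0.0000 0.0000
    outer loop
      vertex 19.9 0.0 0.0
      vertex 19.9 5.6 0.0
      vertex 19.9 5.6 16.9
    endloop
  endfacet
  facet normal 1.0000 0.0000 0.0000
    outer loop
      vertex 19.9 0.0 0.0
      vertex 19.9 5.6 16.9
      vertex 19.9 0.0 16.9
    endloop
  endfacet
  facet normal 0.0000 1.0000 0.0000
    outer loop
      vertex 19.9 5.6 0.0
      vertex 5.0 5.6 0.0
      vertex 5.0 5.6 16.9
    endloop
  endfacet
  facet normal 0.0000 1.0000 0.0000
    outer loop
      vertex 19.9 5.6 0.0
      vertex 5.0 5.6 16.9
      vertex 19.9 5.6 16.9
    endloop
  endfacet
  facet normal 1.0000 0.0000 0.0000
    outer loop
      vertex 5.0 5.6 0.0
      vertex 5.0 13.8 0.0
      vertex 5.0 13.8 16.9
    endloop
  endfacet
  facet normal 1.0000 0.0000 0.0000
    outer loop
      vertex 5.0 5.6 0.0
      vertex 5.0 13.8 16.9
      vertex 5.0 5.6 16.9
    endloop
  endfacet
  facet normal 0.0000 1.0000 0.0000
    outer loop
      vertex 5.0 13.8 0.0
      vertex 0.0 13.8 0.0
      vertex 0.0 13.8 16.9
    endloop
  endfacet
  facet normal 0.0000 1.0000 0.0000
    outer loop
      vertex 5.0 13.8 0.0
      vertex 0.0 13.8 16.9
      vertex 5.0 13.8 16.9
    endloop
  endfacet
  facet normal -1.0000 0.0000 0.0000
    outer loop
      vertex 0.0 13.8 0.0
      vertex 0.0 0.0 0.0
      vertex 0.0 0.0 16.9
    endloop
  endfacet
  facet normal -1.0000 0.0000 0.0000
    outer loop
      vertex 0.0 13.8 0.0
      vertex 0.0 0.0 16.9
      vertex 0.0 13.8 16.9
    endloop
  endfacet
endsolid part

The G0 Z moves step by Δz≈2.1 mm. Every layer's G1 loop is the same polygon, so the solid is a straight extrusion of it from z=0 to z≈16.9. Closing with flat bottom and top caps and triangulating gives 20 facets — an L-shaped prism: outer 19.9 × 13.8 mm, arm thicknesses ≈ 5.6 mm (horizontal) and 5 mm (vertical), extruded 16.9 mm in z.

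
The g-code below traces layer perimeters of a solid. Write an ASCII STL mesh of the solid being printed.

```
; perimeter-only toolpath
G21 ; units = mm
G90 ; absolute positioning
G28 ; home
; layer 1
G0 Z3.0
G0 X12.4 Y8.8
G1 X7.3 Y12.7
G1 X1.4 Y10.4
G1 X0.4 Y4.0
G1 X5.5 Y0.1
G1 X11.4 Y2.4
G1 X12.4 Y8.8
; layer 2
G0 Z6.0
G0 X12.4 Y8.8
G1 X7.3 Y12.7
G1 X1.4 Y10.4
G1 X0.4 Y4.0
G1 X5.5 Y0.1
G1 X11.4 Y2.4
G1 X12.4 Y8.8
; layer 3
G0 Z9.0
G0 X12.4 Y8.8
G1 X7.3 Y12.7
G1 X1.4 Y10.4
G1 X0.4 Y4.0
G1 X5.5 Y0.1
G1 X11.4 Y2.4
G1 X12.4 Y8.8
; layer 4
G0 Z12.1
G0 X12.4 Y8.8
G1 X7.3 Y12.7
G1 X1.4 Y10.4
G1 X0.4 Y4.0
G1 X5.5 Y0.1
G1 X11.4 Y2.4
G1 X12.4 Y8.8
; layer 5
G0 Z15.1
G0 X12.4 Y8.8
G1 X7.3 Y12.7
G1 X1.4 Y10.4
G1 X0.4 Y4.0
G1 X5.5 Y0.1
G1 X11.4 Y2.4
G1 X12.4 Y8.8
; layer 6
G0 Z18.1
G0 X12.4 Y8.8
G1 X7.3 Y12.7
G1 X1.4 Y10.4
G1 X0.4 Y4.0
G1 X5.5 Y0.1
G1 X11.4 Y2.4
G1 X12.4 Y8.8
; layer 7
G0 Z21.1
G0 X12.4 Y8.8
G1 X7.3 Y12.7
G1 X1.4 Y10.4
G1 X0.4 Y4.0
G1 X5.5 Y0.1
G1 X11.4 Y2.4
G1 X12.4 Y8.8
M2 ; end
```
solid part
  facet normal 0.0000 0.0000 -1.0000
    outer loop
      vertex 1.4 10.4 0.0
      vertex 7.3 12.7 0.0
      vertex 12.4 8.8 0.0
    endloop
  endfacet
  facet normal 0.0000 0.0000 -1.0000
    outer loop
      vertex 0.4 4.0 0.0
      vertex 1.4 10.4 0.0
      vertex 12.4 8.8 0.0
    endloop
  endfacet
  facet normal 0.0000 0.0000 -1.0000
    outer loop
      vertex 5.5 0.1 0.0
      vertex 0.4 4.0 0.0
      vertex 12.4 8.8 0.0
    endloop
  endfacet
  facet normal 0.0000 0.0000 -1.0000
    outer loop
      vertex 11.4 2.4 0.0
      vertex 5.5 0.1 0.0
      vertex 12.4 8.8 0.0
    endloop
  endfacet
  facet normal 0.0000 0.0000 1.0000
    outer loop
      vertex 12.4 8.8 21.1
      vertex 7.3 12.7 21.1
      vertex 1.4 10.4 21.1
    endloop
  endfacet
  facet normal 0.0000 0.0000 1.0000
    outer loop
      vertex 12.4 8.8 21.1
      vertex 1.4 10.4 21.1
      vertex 0.4 4.0 21.1
    endloop
  endfacet
  facet normal 0.0000 0.0000 1.0000
    outer loop
      vertex 12.4 8.8 21.1
      vertex 0.4 4.0 21.1
      vertex 5.5 0.1 21.1
    endloop
  endfacet
  facet normal 0.0000 0.0000 1.0000
    outer loop
      vertex 12.4 8.8 21.1
      vertex 5.5 0.1 21.1
      vertex 11.4 2.4 21.1
    endloop
  endfacet
  facet normal 0.6075 0.7944 0.0000
    outer loop
      vertex 12.4 8.8 0.0
      vertex 7.3 12.7 0.0
      vertex 7.3 12.7 21.1
    endloop
  endfacet
  facet normal 0.6075 0.7944 0.0000
    outer loop
      vertex 12.4 8.8 0.0
      vertex 7.3 12.7 21.1
      vertex 12.4 8.8 21.1
    endloop
  endfacet
  facet normal -0.3632 0.9317 0.0000
    outer loop
      vertex 7.3 12.7 0.0
      vertex 1.4 10.4 0.0
      vertex 1.4 10.4 21.1
    endloop
  endfacet
  facet normal -0.3632 0.9317 0.0000
    outer loop
      vertex 7.3 12.7 0.0
      vertex 1.4 10.4 21.1
      vertex 7.3 12.7 21.1
    endloop
  endfacet
  facet normal -0.9880 0.1544 0.0000
    outer loop
      vertex 1.4 10.4 0.0
      vertex 0.4 4.0 0.0
      vertex 0.4 4.0 21.1
    endloop
  endfacet
  facet normal -0.9880 0.1544 0.0000
    outer loop
      vertex 1.4 10.4 0.0
      vertex 0.4 4.0 21.1
      vertex 1.4 10.4 21.1
    endloop
  endfacet
  facet normal -0.6075 -0.7944 0.0000
    outer loop
      vertex 0.4 4.0 0.0
      vertex 5.5 0.1 0.0
      vertex 5.5 0.1 21.1
    endloop
  endfacet
  facet normal -0.6075 -0.7944 0.0000
    outer loop
      vertex 0.4 4.0 0.0
      vertex 5.5 0.1 21.1
      vertex 0.4 4.0 21.1
    endloop
  endfacet
  facet normal 0.3632 -0.9317 0.0000
    outer loop
      vertex 5.5 0.1 0.0
      vertex 11.4 2.4 0.0
      vertex 11.4 2.4 21.1
    endloop
  endfacet
  facet normal 0.3632 -0.9317 0.0000
    outer loop
      vertex 5.5 0.1 0.0
      vertex 11.4 2.4 21.1
      vertex 5.5 0.1 21.1
    endloop
  endfacet
  facet normal 0.9880 -0.1544 0.0000
    outer loop
      vertex 11.4 2.4 0.0
      vertex 12.4 8.8 0.0
      vertex 12.4 8.8 21.1
    endloop
  endfacet
  facet normal 0.9880 -0.1544 0.0000
    outer loop
      vertex 11.4 2.4 0.0
      vertex 12.4 8.8 21.1
      vertex 11.4 2.4 21.1
    endloop
  endfacet
endsolid part

The G0 Z moves step by Δz≈3.0 mm. Every layer's G1 loop is the same polygon, so the solid is a straight extrusion of it from z=0 to z≈21.1. Closing with flat bottom and top caps and triangulating gives 20 facets — a regular 6-sided prism (a cylinder approximated with 6 flat sides), circumscribed radius ≈ 6.4 mm, height ≈ 21.1 mm.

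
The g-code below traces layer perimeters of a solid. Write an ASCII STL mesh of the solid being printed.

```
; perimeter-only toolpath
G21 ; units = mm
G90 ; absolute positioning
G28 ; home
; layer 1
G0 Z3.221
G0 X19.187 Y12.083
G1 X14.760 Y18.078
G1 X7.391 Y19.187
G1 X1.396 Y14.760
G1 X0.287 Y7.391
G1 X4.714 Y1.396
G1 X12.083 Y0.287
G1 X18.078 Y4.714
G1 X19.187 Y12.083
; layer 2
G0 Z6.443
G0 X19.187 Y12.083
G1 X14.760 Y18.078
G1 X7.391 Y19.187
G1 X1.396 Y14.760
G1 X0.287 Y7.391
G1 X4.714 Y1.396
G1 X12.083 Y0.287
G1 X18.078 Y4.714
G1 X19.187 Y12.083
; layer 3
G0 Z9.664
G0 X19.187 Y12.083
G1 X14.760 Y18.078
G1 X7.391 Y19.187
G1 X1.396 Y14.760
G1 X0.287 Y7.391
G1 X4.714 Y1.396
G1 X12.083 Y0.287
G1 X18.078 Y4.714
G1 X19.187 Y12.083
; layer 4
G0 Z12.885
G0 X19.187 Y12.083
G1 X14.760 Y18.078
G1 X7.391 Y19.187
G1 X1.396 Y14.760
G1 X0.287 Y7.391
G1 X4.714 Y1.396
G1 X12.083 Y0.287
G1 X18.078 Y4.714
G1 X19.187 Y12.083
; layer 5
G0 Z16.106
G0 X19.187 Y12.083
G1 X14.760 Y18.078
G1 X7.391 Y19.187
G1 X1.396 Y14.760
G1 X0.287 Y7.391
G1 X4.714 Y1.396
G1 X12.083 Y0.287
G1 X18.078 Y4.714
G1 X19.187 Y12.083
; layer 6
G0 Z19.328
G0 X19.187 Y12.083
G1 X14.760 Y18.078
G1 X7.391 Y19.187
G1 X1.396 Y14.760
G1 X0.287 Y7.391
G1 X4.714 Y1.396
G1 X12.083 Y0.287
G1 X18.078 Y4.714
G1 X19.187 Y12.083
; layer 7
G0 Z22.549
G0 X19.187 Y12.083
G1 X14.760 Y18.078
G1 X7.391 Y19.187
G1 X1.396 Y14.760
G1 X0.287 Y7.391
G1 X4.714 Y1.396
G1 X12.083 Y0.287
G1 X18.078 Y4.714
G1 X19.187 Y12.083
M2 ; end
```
solid part
  facet normal 0.0000 0.0000 -1.0000
    outer loop
      vertex 7.391 19.187 0.000
      vertex 14.760 18.078 0.000
      vertex 19.187 12.083 0.000
    endloop
  endfacet
  facet normal 0.0000 0.0000 -1.0000
    outer loop
      vertex 1.396 14.760 0.000
      vertex 7.391 19.187 0.000
      vertex 19.187 12.083 0.000
    endloop
  endfacet
  facet normal 0.0000 0.0000 -1.0000
    outer loop
      vertex 0.287 7.391 0.000
      vertex 1.396 14.760 0.000
      vertex 19.187 12.083 0.000
    endloop
  endfacet
  facet normal 0.0000 0.0000 -1.0000
    outer loop
      vertex 4.714 1.396 0.000
      vertex 0.287 7.391 0.000
      vertex 19.187 12.083 0.000
    endloop
  endfacet
  facet normal 0.0000 0.0000 -1.0000
    outer loop
      vertex 12.083 0.287 0.000
      vertex 4.714 1.396 0.000
      vertex 19.187 12.083 0.000
    endloop
  endfacet
  facet normal 0.0000 0.0000 -1.0000
    outer loop
      vertex 18.078 4.714 0.000
      vertex 12.083 0.287 0.000
      vertex 19.187 12.083 0.000
    endloop
  endfacet
  facet normal 0.0000 0.0000 1.0000
    outer loop
      vertex 19.187 12.083 22.549
      vertex 14.760 18.078 22.549
      vertex 7.391 19.187 22.549
    endloop
  endfacet
  facet normal 0.0000 0.0000 1.0000
    outer loop
      vertex 19.187 12.083 22.549
      vertex 7.391 19.187 22.549
      vertex 1.396 14.760 22.549
    endloop
  endfacet
  facet normal 0.0000 0.0000 1.0000
    outer loop
      vertex 19.187 12.083 22.549
      vertex 1.396 14.760 22.549
      vertex 0.287 7.391 22.549
    endloop
  endfacet
  facet normal 0.0000 0.0000 1.0000
    outer loop
      vertex 19.187 12.083 22.549
      vertex 0.287 7.391 22.549
      vertex 4.714 1.396 22.549
    endloop
  endfacet
  facet normal 0.0000 0.0000 1.0000
    outer loop
      vertex 19.187 12.083 22.549
      vertex 4.714 1.396 22.549
      vertex 12.083 0.287 22.549
    endloop
  endfacet
  facet normal 0.0000 0.0000 1.0000
    outer loop
      vertex 19.187 12.083 22.549
      vertex 12.083 0.287 22.549
      vertex 18.078 4.714 22.549
    endloop
  endfacet
  facet normal 0.8044 0.5940 0.0000
    outer loop
      vertex 19.187 12.083 0.000
      vertex 14.760 18.078 0.000
      vertex 14.760 18.078 22.549
    endloop
  endfacet
  facet normal 0.8044 0.5940 0.0000
    outer loop
      vertex 19.187 12.083 0.000
      vertex 14.760 18.078 22.549
      vertex 19.187 12.083 22.549
    endloop
  endfacet
  facet normal 0.1488 0.9889 0.0000
    outer loop
      vertex 14.760 18.078 0.000
      vertex 7.391 19.187 0.000
      vertex 7.391 19.187 22.549
    endloop
  endfacet
  facet normal 0.1488 0.9889 0.0000
    outer loop
      vertex 14.760 18.078 0.000
      vertex 7.391 19.187 22.549
      vertex 14.760 18.078 22.549
    endloop
  endfacet
  facet normal -0.5940 0.8044 0.0000
    outer loop
      vertex 7.391 19.187 0.000
      vertex 1.396 14.760 0.000
      vertex 1.396 14.760 22.549
    endloop
  endfacet
  facet normal -0.5940 0.8044 0.0000
    outer loop
      vertex 7.391 19.187 0.000
      vertex 1.396 14.760 22.549
      vertex 7.391 19.187 22.549
    endloop
  endfacet
  facet normal -0.9889 0.1488 0.0000
    outer loop
      vertex 1.396 14.760 0.000
      vertex 0.287 7.391 0.000
      vertex 0.287 7.391 22.549
    endloop
  endfacet
  facet normal -0.9889 0.1488 0.0000
    outer loop
      vertex 1.396 14.760 0.000
      vertex 0.287 7.391 22.549
      vertex 1.396 14.760 22.549
    endloop
  endfacet
  facet normal -0.8044 -0.5940 0.0000
    outer loop
      vertex 0.287 7.391 0.000
      vertex 4.714 1.396 0.000
      vertex 4.714 1.396 22.549
    endloop
  endfacet
  facet normal -0.8044 -0.5940 0.0000
    outer loop
      vertex 0.287 7.391 0.000
      vertex 4.714 1.396 22.549
      vertex 0.287 7.391 22.549
    endloop
  endfacet
  facet normal -0.1488 -0.9889 0.0000
    outer loop
      vertex 4.714 1.396 0.000
      vertex 12.083 0.287 0.000
      vertex 12.083 0.287 22.549
    endloop
  endfacet
  facet normal -0.1488 -0.9889 0.0000
    outer loop
      vertex 4.714 1.396 0.000
      vertex 12.083 0.287 22.549
      vertex 4.714 1.396 22.549
    endloop
  endfacet
  facet normal 0.5940 -0.8044 0.0000
    outer loop
      vertex 12.083 0.287 0.000
      vertex 18.078 4.714 0.000
      vertex 18.078 4.714 22.549
    endloop
  endfacet
  facet normal 0.5940 -0.8044 0.0000
    outer loop
      vertex 12.083 0.287 0.000
      vertex 18.078 4.714 22.549
      vertex 12.083 0.287 22.549
    endloop
  endfacet
  facet normal 0.9889 -0.1488 0.0000
    outer loop
      vertex 18.078 4.714 0.000
      vertex 19.187 12.083 0.000
      vertex 19.187 12.083 22.549
    endloop
  endfacet
  facet normal 0.9889 -0.1488 0.0000
    outer loop
      vertex 18.078 4.714 0.000
      vertex 19.187 12.083 22.549
      vertex 18.078 4.714 22.549
    endloop
  endfacet
endsolid part

The G0 Z moves step by Δz≈3.221 mm. Every layer's G1 loop is the same polygon, so the solid is a straight extrusion of it from z=0 to z≈22.5. Closing with flat bottom and top caps and triangulating gives 28 facets — a regular 8-sided prism (a cylinder approximated with 8 flat sides), circumscribed radius ≈ 9.74 mm, height ≈ 22.5 mm.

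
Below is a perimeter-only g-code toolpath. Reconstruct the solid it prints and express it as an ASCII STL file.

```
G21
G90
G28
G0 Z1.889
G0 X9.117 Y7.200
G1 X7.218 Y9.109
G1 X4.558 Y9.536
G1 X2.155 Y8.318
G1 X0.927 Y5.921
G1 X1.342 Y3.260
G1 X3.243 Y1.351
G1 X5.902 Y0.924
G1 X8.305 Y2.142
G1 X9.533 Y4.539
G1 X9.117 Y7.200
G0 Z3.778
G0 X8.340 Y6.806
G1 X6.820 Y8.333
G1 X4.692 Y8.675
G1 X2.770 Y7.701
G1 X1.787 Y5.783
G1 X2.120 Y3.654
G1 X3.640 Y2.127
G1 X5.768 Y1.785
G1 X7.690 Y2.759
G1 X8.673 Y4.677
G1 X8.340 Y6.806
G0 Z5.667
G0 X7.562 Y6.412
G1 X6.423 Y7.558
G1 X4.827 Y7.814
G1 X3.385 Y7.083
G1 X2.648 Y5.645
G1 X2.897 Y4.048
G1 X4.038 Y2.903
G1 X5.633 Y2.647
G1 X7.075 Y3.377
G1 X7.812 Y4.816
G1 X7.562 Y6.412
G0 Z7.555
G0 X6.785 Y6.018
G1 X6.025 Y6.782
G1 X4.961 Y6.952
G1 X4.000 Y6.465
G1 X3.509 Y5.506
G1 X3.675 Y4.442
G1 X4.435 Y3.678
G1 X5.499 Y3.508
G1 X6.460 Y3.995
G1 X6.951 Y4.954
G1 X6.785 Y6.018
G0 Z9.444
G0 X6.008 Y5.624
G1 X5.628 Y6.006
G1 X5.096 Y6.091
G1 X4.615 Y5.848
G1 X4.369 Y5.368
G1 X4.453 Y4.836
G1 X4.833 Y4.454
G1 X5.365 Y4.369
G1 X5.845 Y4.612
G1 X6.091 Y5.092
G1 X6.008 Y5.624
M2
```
solid part
  facet normal 0.0000 0.0000 -1.0000
    outer loop
      vertex 4.423 10.397 0.000
      vertex 7.615 9.885 0.000
      vertex 9.895 7.594 0.000
    endloop
  endfacet
  facet normal 0.0000 0.0000 -1.0000
    outer loop
      vertex 1.540 8.936 0.000
      vertex 4.423 10.397 0.000
      vertex 9.895 7.594 0.000
    endloop
  endfacet
  facet normal 0.0000 0.0000 -1.0000
    outer loop
      vertex 0.066 6.059 0.000
      vertex 1.540 8.936 0.000
      vertex 9.895 7.594 0.000
    endloop
  endfacet
  facet normal 0.0000 0.0000 -1.0000
    outer loop
      vertex 0.565 2.866 0.000
      vertex 0.066 6.059 0.000
      vertex 9.895 7.594 0.000
    endloop
  endfacet
  facet normal 0.0000 0.0000 -1.0000
    outer loop
      vertex 2.845 0.575 0.000
      vertex 0.565 2.866 0.000
      vertex 9.895 7.594 0.000
    endloop
  endfacet
  facet normal 0.0000 0.0000 -1.0000
    outer loop
      vertex 6.037 0.063 0.000
      vertex 2.845 0.575 0.000
      vertex 9.895 7.594 0.000
    endloop
  endfacet
  facet normal 0.0000 0.0000 -1.0000
    outer loop
      vertex 8.920 1.524 0.000
      vertex 6.037 0.063 0.000
      vertex 9.895 7.594 0.000
    endloop
  endfacet
  facet normal 0.0000 0.0000 -1.0000
    outer loop
      vertex 10.394 4.401 0.000
      vertex 8.920 1.524 0.000
      vertex 9.895 7.594 0.000
    endloop
  endfacet
  facet normal 0.6490 0.6459 0.4019
    outer loop
      vertex 9.895 7.594 0.000
      vertex 7.615 9.885 0.000
      vertex 5.230 5.230 11.333
    endloop
  endfacet
  facet normal 0.1450 0.9041 0.4019
    outer loop
      vertex 7.615 9.885 0.000
      vertex 4.423 10.397 0.000
      vertex 5.230 5.230 11.333
    endloop
  endfacet
  facet normal -0.4139 0.8168 0.4019
    outer loop
      vertex 4.423 10.397 0.000
      vertex 1.540 8.936 0.000
      vertex 5.230 5.230 11.333
    endloop
  endfacet
  facet normal -0.8150 0.4175 0.4019
    outer loop
      vertex 1.540 8.936 0.000
      vertex 0.066 6.059 0.000
      vertex 5.230 5.230 11.333
    endloop
  endfacet
  facet normal -0.9047 -0.1414 0.4019
    outer loop
      vertex 0.066 6.059 0.000
      vertex 0.565 2.866 0.000
      vertex 5.230 5.230 11.333
    endloop
  endfacet
  facet normal -0.6490 -0.6459 0.4019
    outer loop
      vertex 0.565 2.866 0.000
      vertex 2.845 0.575 0.000
      vertex 5.230 5.230 11.333
    endloop
  endfacet
  facet normal -0.1450 -0.9041 0.4019
    outer loop
      vertex 2.845 0.575 0.000
      vertex 6.037 0.063 0.000
      vertex 5.230 5.230 11.333
    endloop
  endfacet
  facet normal 0.4139 -0.8168 0.4019
    outer loop
      vertex 6.037 0.063 0.000
      vertex 8.920 1.524 0.000
      vertex 5.230 5.230 11.333
    endloop
  endfacet
  facet normal 0.8150 -0.4175 0.4019
    outer loop
      vertex 8.920 1.524 0.000
      vertex 10.394 4.401 0.000
      vertex 5.230 5.230 11.333
    endloop
  endfacet
  facet normal 0.9047 0.1414 0.4019
    outer loop
      vertex 10.394 4.401 0.000
      vertex 9.895 7.594 0.000
      vertex 5.230 5.230 11.333
    endloop
  endfacet
endsolid part

The G0 Z moves step by Δz≈1.889 mm. The G1 loops shrink linearly with z, so the solid tapers from its base footprint up to z≈11.3. Closing with a flat bottom cap and the tapered top and triangulating gives 18 facets — a regular 10-sided pyramid, base circumscribed radius ≈ 5.23 mm, apex at z ≈ 11.3 mm.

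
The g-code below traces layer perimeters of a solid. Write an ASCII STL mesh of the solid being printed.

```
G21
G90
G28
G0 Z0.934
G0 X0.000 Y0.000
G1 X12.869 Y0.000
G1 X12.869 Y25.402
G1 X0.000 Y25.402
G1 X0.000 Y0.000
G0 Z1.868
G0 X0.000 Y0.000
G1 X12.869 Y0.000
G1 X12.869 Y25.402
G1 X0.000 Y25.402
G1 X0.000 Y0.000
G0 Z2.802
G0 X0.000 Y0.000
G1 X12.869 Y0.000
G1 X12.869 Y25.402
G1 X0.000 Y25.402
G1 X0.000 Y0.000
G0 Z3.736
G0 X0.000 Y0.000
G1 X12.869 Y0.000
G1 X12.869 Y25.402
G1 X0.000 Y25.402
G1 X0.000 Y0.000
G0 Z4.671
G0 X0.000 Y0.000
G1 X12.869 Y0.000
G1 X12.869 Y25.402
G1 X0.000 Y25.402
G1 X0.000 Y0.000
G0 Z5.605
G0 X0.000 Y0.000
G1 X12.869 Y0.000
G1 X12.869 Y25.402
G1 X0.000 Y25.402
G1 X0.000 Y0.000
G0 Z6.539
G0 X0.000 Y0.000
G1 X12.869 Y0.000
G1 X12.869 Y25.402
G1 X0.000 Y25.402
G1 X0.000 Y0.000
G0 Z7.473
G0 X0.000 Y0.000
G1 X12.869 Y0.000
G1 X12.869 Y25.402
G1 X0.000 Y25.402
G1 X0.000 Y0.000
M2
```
solid part
  facet normal 0.0000 0.0000 -1.0000
    outer loop
      vertex 12.869 25.402 0.000
      vertex 12.869 0.000 0.000
      vertex 0.000 0.000 0.000
    endloop
  endfacet
  facet normal 0.0000 0.0000 -1.0000
    outer loop
      vertex 0.000 25.402 0.000
      vertex 12.869 25.402 0.000
      vertex 0.000 0.000 0.000
    endloop
  endfacet
  facet normal 0.0000 0.0000 1.0000
    outer loop
      vertex 0.000 0.000 7.473
      vertex 12.869 0.000 7.473
      vertex 12.869 25.402 7.473
    endloop
  endfacet
  facet normal 0.0000 0.0000 1.0000
    outer loop
      vertex 0.000 0.000 7.473
      vertex 12.869 25.402 7.473
      vertex 0.000 25.402 7.473
    endloop
  endfacet
  facet normal 0.0000 -1.0000 0.0000
    outer loop
      vertex 0.000 0.000 0.000
      vertex 12.869 0.000 0.000
      vertex 12.869 0.000 7.473
    endloop
  endfacet
  facet normal 0.0000 -1.0000 0.0000
    outer loop
      vertex 0.000 0.000 0.000
      vertex 12.869 0.000 7.473
      vertex 0.000 0.000 7.473
    endloop
  endfacet
  facet normal 0.0000 1.0000 0.0000
    outer loop
      vertex 12.869 25.402 7.473
      vertex 12.869 25.402 0.000
      vertex 0.000 25.402 0.000
    endloop
  endfacet
  facet normal 0.0000 1.0000 0.0000
    outer loop
      vertex 0.000 25.402 7.473
      vertex 12.869 25.402 7.473
      vertex 0.000 25.402 0.000
    endloop
  endfacet
  facet normal -1.0000 0.0000 0.0000
    outer loop
      vertex 0.000 25.402 7.473
      vertex 0.000 25.402 0.000
      vertex 0.000 0.000 0.000
    endloop
  endfacet
  facet normal -1.0000 0.0000 0.0000
    outer loop
      vertex 0.000 0.000 7.473
      vertex 0.000 25.402 7.473
      vertex 0.000 0.000 0.000
    endloop
  endfacet
  facet normal 1.0000 0.0000 0.0000
    outer loop
      vertex 12.869 0.000 0.000
      vertex 12.869 25.402 0.000
      vertex 12.869 25.402 7.473
    endloop
  endfacet
  facet normal 1.0000 0.0000 0.0000
    outer loop
      vertex 12.869 0.000 0.000
      vertex 12.869 25.402 7.473
      vertex 12.869 0.000 7.473
    endloop
  endfacet
endsolid part

The G0 Z moves step by Δz≈0.934 mm. Every layer's G1 loop is the same polygon, so the solid is a straight extrusion of it from z=0 to z≈7.47. Closing with flat bottom and top caps and triangulating gives 12 facets — a rectangular box, roughly 12.9 × 25.4 mm footprint and 7.47 mm tall.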